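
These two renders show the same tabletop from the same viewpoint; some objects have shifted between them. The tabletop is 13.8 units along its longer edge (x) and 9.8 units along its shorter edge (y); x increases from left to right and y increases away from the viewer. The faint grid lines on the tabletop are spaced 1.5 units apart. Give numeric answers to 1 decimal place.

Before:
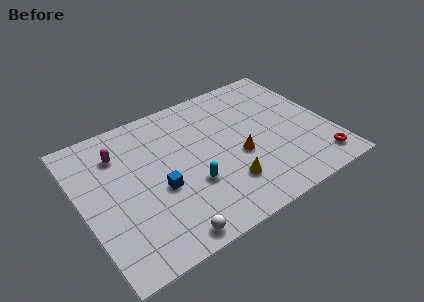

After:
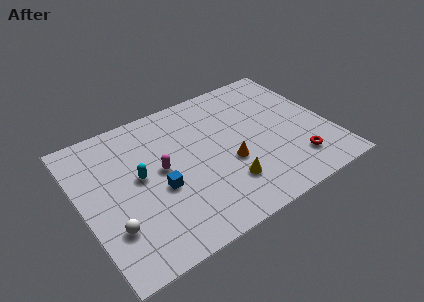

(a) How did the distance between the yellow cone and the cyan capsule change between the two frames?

+3.2

They were about 2.0 units apart before and 5.2 after — 3.2 units further apart.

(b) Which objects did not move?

the blue cube and the yellow cone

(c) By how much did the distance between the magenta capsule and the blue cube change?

-2.6

They were about 3.8 units apart before and 1.2 after — 2.6 units closer together.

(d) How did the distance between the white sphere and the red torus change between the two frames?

+1.5

The distance was about 8.7 in the first image and 10.2 in the second, so they moved 1.5 units further apart.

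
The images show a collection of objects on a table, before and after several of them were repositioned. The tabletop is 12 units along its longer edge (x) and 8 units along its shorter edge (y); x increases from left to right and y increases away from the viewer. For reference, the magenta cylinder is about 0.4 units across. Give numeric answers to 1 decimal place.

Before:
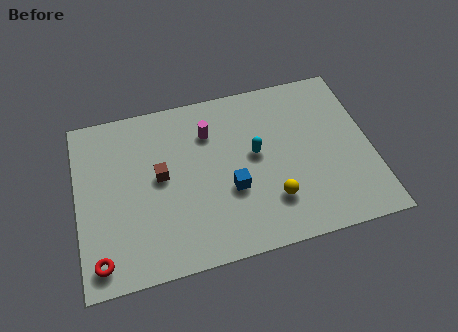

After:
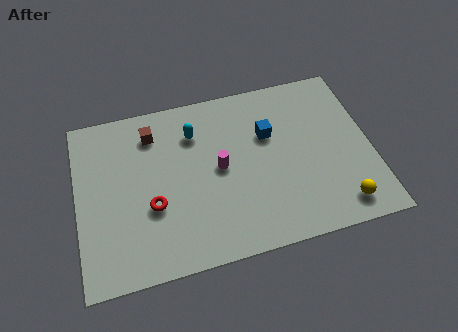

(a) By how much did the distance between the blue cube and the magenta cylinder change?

-0.6

They were about 3.0 units apart before and 2.4 after — 0.6 units closer together.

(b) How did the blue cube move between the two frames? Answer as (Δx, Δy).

(1.7, 2.2)

From the two frames, the blue cube sits at roughly (6.2, 3.0) before and (7.9, 5.2) after.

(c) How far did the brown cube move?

2.1

The brown cube was near (3.4, 4.3) before and (3.2, 6.4) after, so it travelled √(0.2² + 2.1²) ≈ 2.1 units.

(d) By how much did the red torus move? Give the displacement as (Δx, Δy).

(2.2, 1.9)

From the two frames, the red torus sits at roughly (0.8, 1.1) before and (3.0, 3.0) after.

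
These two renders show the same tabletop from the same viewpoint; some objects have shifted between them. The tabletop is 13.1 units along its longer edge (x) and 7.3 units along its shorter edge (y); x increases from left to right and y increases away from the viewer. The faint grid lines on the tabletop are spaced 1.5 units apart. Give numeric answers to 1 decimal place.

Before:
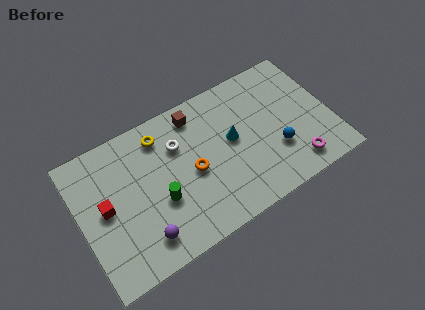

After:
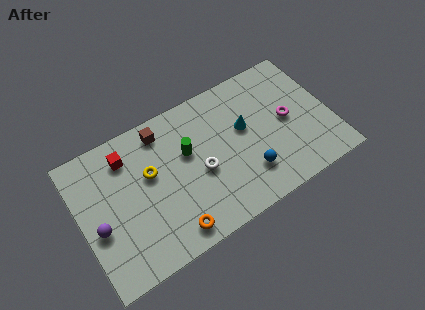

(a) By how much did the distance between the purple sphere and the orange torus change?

+0.5

The distance was about 3.5 in the first image and 4.0 in the second, so they moved 0.5 units further apart.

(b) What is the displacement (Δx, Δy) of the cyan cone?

(0.7, 0.3)

The cyan cone was at about (8.0, 4.0) and moved to about (8.7, 4.3).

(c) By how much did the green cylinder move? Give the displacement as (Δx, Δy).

(1.7, 1.7)

From the two frames, the green cylinder sits at roughly (4.0, 2.8) before and (5.7, 4.5) after.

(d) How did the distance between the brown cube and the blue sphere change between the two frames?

+0.5

The distance was about 5.3 in the first image and 5.8 in the second, so they moved 0.5 units further apart.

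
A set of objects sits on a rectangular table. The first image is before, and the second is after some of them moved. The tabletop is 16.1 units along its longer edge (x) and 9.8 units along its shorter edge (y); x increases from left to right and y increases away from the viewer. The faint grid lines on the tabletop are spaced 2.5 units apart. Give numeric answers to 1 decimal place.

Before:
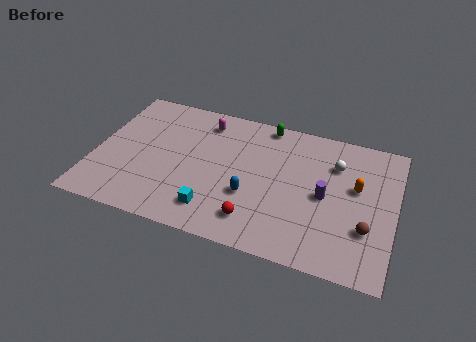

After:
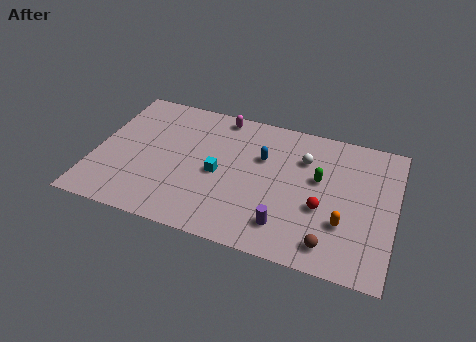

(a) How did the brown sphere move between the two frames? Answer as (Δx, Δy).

(-1.8, -1.6)

From the two frames, the brown sphere sits at roughly (14.7, 3.1) before and (12.9, 1.5) after.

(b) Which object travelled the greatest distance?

the green capsule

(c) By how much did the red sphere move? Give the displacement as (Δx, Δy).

(3.4, 1.9)

The red sphere was at about (8.9, 1.9) and moved to about (12.3, 3.8).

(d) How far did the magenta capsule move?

1.1

The magenta capsule moved from about (5.6, 8.1) to (6.4, 8.8), a distance of √(0.8² + 0.7²) ≈ 1.1.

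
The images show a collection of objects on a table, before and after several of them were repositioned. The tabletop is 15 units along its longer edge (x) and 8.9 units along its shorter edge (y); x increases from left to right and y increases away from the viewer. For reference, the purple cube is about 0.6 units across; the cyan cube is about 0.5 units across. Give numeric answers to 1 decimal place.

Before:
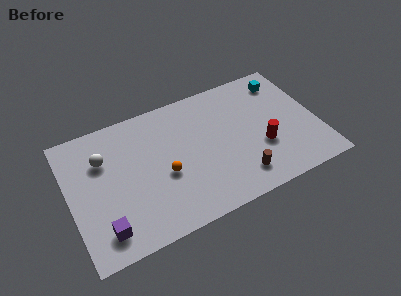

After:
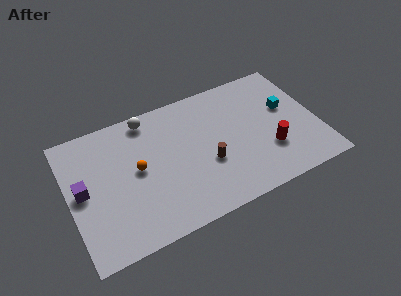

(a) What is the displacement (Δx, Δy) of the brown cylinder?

(-1.7, 1.7)

The brown cylinder was at about (9.9, 1.7) and moved to about (8.2, 3.4).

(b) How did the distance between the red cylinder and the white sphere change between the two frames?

-1.3

Before: roughly 9.8 units apart; after: 8.5. That's 1.3 units closer together.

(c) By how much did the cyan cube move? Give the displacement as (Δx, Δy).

(-0.1, -2.0)

The cyan cube was at about (13.4, 7.3) and moved to about (13.3, 5.3).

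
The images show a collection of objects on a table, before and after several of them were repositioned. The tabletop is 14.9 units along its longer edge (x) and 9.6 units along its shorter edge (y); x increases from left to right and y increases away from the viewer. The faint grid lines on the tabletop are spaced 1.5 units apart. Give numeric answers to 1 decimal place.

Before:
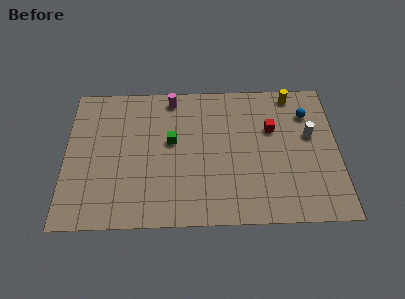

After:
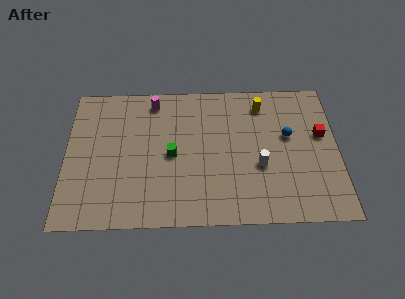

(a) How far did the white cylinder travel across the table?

3.4

The white cylinder moved from about (13.4, 5.7) to (10.6, 3.7), a distance of √(2.8² + 2.0²) ≈ 3.4.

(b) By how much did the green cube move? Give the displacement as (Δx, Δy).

(0.0, -0.9)

The green cube was at about (5.8, 5.5) and moved to about (5.8, 4.6).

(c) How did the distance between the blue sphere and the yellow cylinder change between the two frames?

+1.0

They were about 1.6 units apart before and 2.6 after — 1.0 units further apart.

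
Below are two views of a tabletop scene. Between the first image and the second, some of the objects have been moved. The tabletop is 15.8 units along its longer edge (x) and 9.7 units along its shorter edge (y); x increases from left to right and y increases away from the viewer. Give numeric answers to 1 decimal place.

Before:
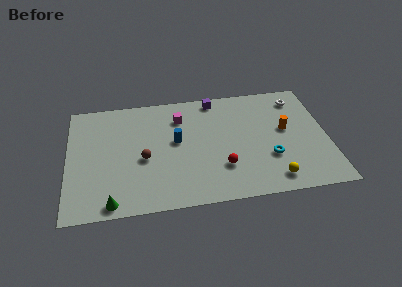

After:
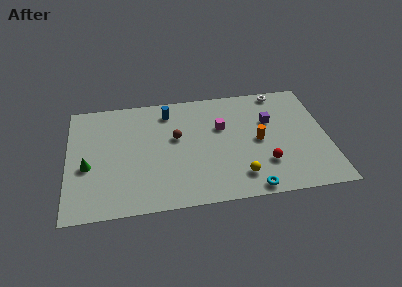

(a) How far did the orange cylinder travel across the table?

1.8

From (13.3, 5.4) to (11.6, 4.7), the orange cylinder covered √(1.7² + 0.7²) ≈ 1.8 units.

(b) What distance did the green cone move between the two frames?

3.4

From (2.6, 0.9) to (1.2, 4.0), the green cone covered √(1.4² + 3.1²) ≈ 3.4 units.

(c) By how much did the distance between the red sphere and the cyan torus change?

-0.8

They were about 2.9 units apart before and 2.1 after — 0.8 units closer together.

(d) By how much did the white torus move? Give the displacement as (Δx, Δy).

(-1.1, 0.8)

The white torus was at about (14.2, 8.0) and moved to about (13.1, 8.8).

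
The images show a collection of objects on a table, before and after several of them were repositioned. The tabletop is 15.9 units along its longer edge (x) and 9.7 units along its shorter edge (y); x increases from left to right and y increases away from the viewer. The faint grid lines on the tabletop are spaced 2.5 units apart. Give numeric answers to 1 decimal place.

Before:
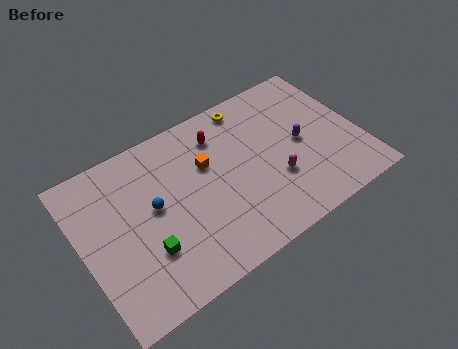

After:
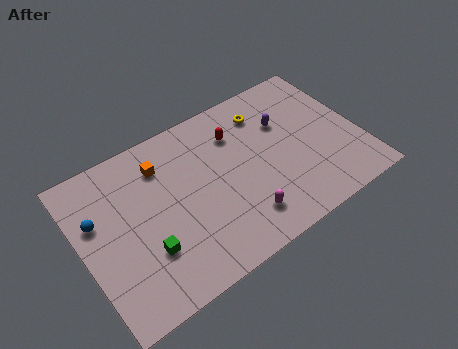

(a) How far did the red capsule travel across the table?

1.0

The red capsule moved from about (8.3, 7.6) to (9.2, 7.2), a distance of √(0.9² + 0.4²) ≈ 1.0.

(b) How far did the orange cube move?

2.7

From (7.3, 6.2) to (4.9, 7.5), the orange cube covered √(2.4² + 1.3²) ≈ 2.7 units.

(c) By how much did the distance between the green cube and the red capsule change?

+0.4

They were about 6.8 units apart before and 7.2 after — 0.4 units further apart.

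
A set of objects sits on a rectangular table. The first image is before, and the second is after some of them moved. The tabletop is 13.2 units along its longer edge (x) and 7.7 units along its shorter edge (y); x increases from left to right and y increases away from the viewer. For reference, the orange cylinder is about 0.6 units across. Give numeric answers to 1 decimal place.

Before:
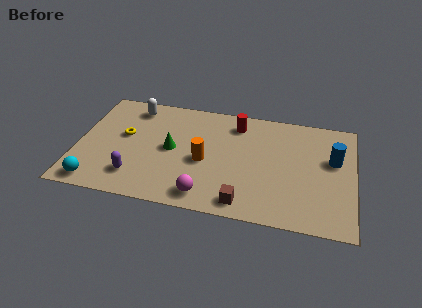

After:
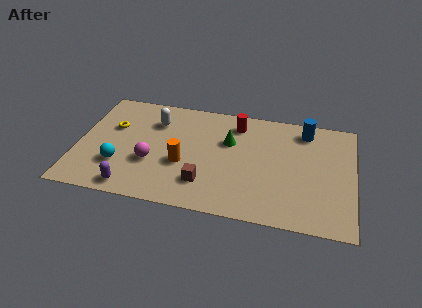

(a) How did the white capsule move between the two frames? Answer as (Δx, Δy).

(1.1, -0.8)

From the two frames, the white capsule sits at roughly (2.5, 6.5) before and (3.6, 5.7) after.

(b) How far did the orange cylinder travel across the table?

1.1

From (6.1, 3.4) to (5.1, 3.0), the orange cylinder covered √(1.0² + 0.4²) ≈ 1.1 units.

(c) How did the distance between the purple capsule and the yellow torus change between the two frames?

+1.4

They were about 2.8 units apart before and 4.2 after — 1.4 units further apart.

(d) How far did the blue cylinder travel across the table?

2.3

From (12.2, 4.7) to (10.8, 6.5), the blue cylinder covered √(1.4² + 1.8²) ≈ 2.3 units.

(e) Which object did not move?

the red cylinder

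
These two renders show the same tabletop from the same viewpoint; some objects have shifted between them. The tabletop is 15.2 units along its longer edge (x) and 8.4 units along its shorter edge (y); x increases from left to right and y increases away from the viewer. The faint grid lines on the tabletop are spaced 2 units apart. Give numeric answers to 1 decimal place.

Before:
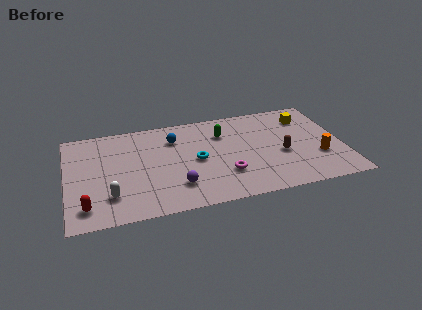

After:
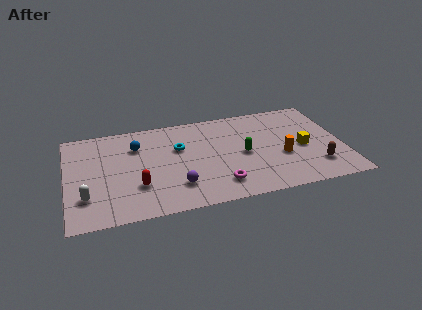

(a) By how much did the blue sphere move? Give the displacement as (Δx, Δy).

(-2.1, -0.2)

From the two frames, the blue sphere sits at roughly (6.0, 6.3) before and (3.9, 6.1) after.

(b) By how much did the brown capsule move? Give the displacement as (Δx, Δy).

(1.8, -1.5)

The brown capsule was at about (11.8, 3.5) and moved to about (13.6, 2.0).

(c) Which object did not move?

the purple sphere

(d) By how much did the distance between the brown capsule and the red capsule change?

-1.2

They were about 11.0 units apart before and 9.8 after — 1.2 units closer together.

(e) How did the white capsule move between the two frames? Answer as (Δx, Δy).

(-1.3, 0.2)

From the two frames, the white capsule sits at roughly (2.3, 2.1) before and (1.0, 2.3) after.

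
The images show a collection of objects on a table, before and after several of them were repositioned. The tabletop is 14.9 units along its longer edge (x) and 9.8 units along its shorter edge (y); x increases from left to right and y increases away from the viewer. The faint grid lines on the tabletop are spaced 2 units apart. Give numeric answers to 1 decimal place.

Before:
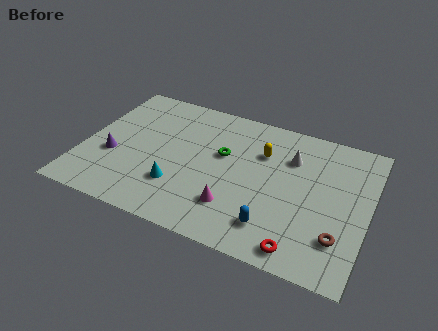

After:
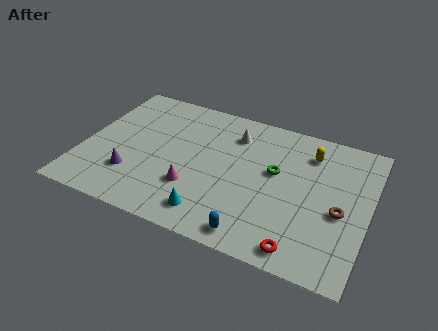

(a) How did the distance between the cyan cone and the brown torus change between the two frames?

-1.5

They were about 8.4 units apart before and 6.9 after — 1.5 units closer together.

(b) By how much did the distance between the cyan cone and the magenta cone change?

-1.2

Before: roughly 3.0 units apart; after: 1.8. That's 1.2 units closer together.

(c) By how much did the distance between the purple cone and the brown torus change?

-1.3

They were about 12.1 units apart before and 10.8 after — 1.3 units closer together.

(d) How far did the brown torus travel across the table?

1.7

From (13.6, 2.5) to (13.5, 4.2), the brown torus covered √(0.1² + 1.7²) ≈ 1.7 units.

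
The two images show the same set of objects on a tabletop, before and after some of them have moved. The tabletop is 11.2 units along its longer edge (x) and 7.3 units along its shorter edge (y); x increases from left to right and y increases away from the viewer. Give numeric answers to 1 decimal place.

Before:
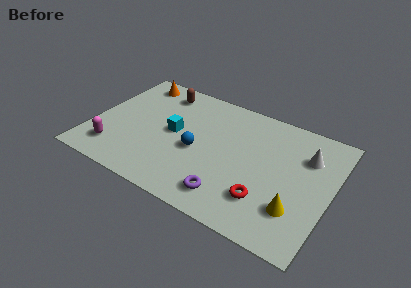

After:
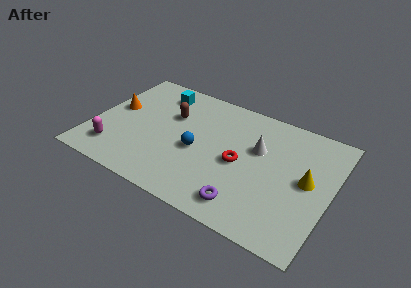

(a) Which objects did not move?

the blue sphere and the magenta capsule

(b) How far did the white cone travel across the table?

2.3

The white cone was near (9.9, 5.2) before and (7.7, 4.6) after, so it travelled √(2.2² + 0.6²) ≈ 2.3 units.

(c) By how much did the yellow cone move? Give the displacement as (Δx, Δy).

(0.3, 1.8)

The yellow cone was at about (9.8, 2.0) and moved to about (10.1, 3.8).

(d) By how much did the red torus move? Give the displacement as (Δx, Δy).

(-1.4, 1.5)

The red torus was at about (8.4, 1.9) and moved to about (7.0, 3.4).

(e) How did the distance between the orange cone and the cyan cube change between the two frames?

-0.8

The distance was about 3.4 in the first image and 2.6 in the second, so they moved 0.8 units closer together.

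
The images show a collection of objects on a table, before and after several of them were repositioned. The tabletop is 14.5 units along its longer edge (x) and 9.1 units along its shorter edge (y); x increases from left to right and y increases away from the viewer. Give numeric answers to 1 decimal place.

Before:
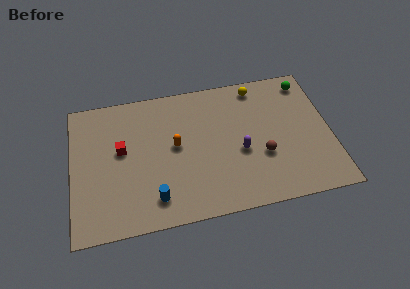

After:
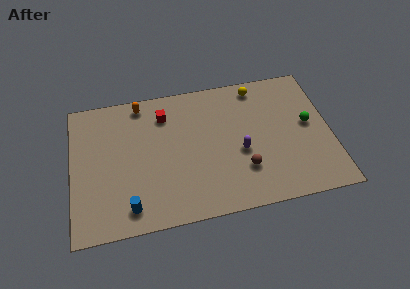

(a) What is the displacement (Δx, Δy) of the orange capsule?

(-1.8, 3.2)

From the two frames, the orange capsule sits at roughly (5.8, 4.9) before and (4.0, 8.1) after.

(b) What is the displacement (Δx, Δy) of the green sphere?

(-0.1, -2.9)

From the two frames, the green sphere sits at roughly (13.4, 7.8) before and (13.3, 4.9) after.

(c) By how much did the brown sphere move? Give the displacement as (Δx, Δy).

(-1.1, -0.7)

From the two frames, the brown sphere sits at roughly (10.6, 3.3) before and (9.5, 2.6) after.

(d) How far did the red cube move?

3.1

The red cube moved from about (2.8, 5.2) to (5.3, 7.1), a distance of √(2.5² + 1.9²) ≈ 3.1.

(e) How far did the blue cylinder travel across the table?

1.4

The blue cylinder was near (4.5, 1.7) before and (3.1, 1.4) after, so it travelled √(1.4² + 0.3²) ≈ 1.4 units.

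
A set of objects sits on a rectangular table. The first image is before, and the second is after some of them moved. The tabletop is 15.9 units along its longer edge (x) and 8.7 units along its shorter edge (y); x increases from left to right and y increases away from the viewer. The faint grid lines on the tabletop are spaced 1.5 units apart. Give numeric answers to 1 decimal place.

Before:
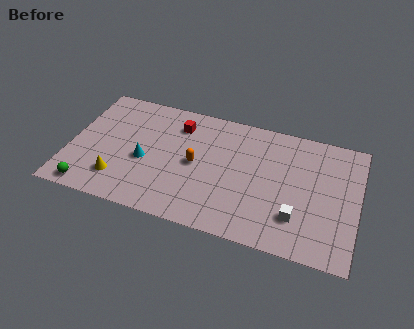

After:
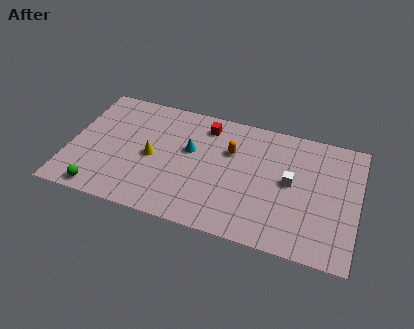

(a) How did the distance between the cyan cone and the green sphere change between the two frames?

+2.3

Before: roughly 4.0 units apart; after: 6.3. That's 2.3 units further apart.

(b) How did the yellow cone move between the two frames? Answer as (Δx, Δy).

(1.7, 2.1)

From the two frames, the yellow cone sits at roughly (2.9, 2.0) before and (4.6, 4.1) after.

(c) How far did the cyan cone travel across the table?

2.8

The cyan cone moved from about (4.2, 3.7) to (6.6, 5.2), a distance of √(2.4² + 1.5²) ≈ 2.8.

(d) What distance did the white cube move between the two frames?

2.4

The white cube was near (12.7, 2.3) before and (12.2, 4.6) after, so it travelled √(0.5² + 2.3²) ≈ 2.4 units.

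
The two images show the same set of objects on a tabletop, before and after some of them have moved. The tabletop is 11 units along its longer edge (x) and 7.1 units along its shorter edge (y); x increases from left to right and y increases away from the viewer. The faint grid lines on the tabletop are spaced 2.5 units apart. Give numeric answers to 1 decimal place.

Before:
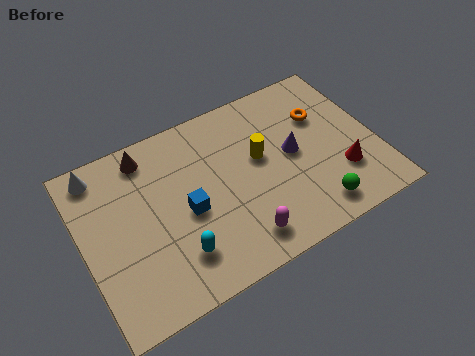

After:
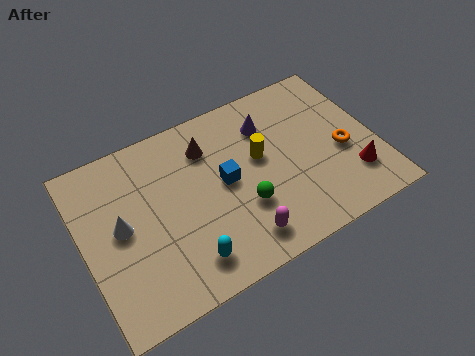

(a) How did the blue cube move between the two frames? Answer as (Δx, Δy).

(1.5, 0.5)

From the two frames, the blue cube sits at roughly (3.8, 3.2) before and (5.3, 3.7) after.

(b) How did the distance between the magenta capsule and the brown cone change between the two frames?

-1.4

The distance was about 5.6 in the first image and 4.2 in the second, so they moved 1.4 units closer together.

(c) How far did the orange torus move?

1.9

The orange torus was near (9.2, 4.8) before and (9.7, 3.0) after, so it travelled √(0.5² + 1.8²) ≈ 1.9 units.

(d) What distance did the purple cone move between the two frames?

1.7

The purple cone moved from about (7.9, 3.7) to (7.2, 5.3), a distance of √(0.7² + 1.6²) ≈ 1.7.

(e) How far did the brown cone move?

2.3

The brown cone moved from about (2.7, 6.1) to (4.9, 5.4), a distance of √(2.2² + 0.7²) ≈ 2.3.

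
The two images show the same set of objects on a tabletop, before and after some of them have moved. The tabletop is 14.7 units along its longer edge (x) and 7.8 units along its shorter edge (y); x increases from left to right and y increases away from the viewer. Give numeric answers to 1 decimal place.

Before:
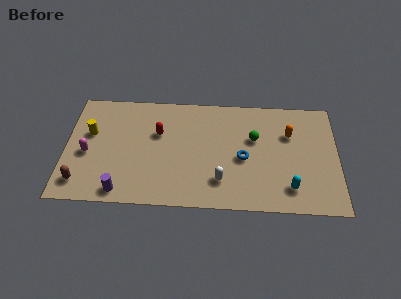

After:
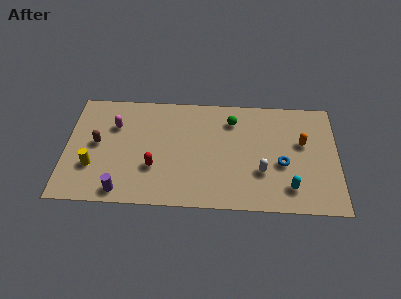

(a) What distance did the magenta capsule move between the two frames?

2.4

The magenta capsule moved from about (1.2, 3.4) to (2.6, 5.4), a distance of √(1.4² + 2.0²) ≈ 2.4.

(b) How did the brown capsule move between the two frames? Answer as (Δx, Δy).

(0.8, 2.7)

The brown capsule was at about (0.9, 1.4) and moved to about (1.7, 4.1).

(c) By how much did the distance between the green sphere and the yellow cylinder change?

-0.6

They were about 8.9 units apart before and 8.3 after — 0.6 units closer together.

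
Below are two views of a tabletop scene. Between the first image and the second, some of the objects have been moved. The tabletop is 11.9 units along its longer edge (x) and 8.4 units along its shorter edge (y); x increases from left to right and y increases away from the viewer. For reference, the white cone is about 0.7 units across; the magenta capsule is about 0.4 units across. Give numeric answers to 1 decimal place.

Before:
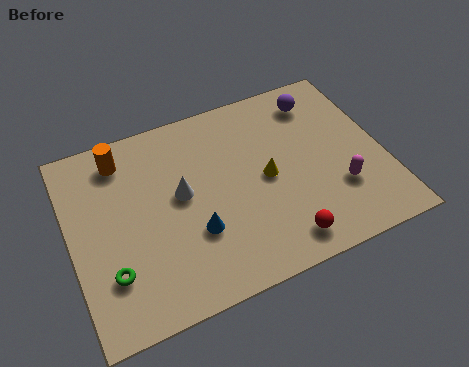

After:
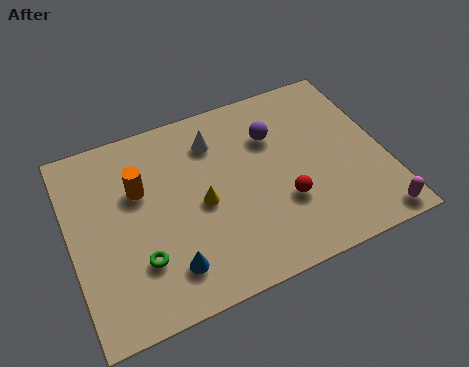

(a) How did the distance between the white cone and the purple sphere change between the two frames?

-3.8

Before: roughly 6.1 units apart; after: 2.3. That's 3.8 units closer together.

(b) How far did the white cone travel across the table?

2.4

From (4.2, 4.6) to (5.7, 6.5), the white cone covered √(1.5² + 1.9²) ≈ 2.4 units.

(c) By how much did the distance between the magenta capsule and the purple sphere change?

+1.7

The distance was about 4.3 in the first image and 6.0 in the second, so they moved 1.7 units further apart.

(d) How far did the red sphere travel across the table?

1.6

From (7.6, 1.2) to (7.9, 2.8), the red sphere covered √(0.3² + 1.6²) ≈ 1.6 units.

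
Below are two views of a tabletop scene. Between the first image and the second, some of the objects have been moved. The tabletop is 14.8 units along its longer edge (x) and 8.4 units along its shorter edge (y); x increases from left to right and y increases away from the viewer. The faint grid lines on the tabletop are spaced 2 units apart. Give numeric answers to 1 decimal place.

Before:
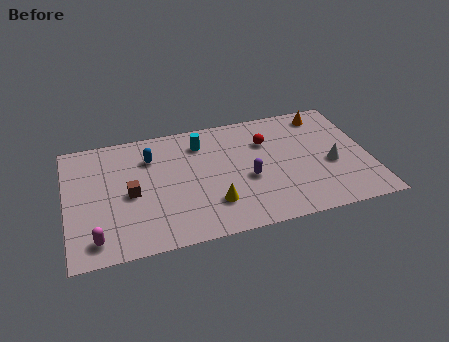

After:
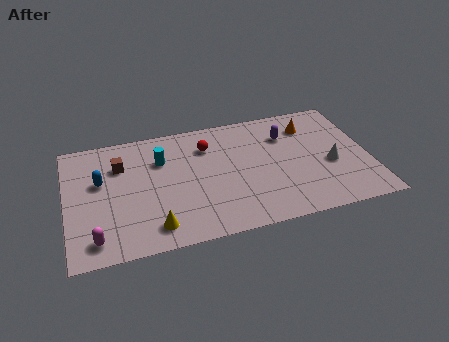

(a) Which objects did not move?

the white cone and the magenta capsule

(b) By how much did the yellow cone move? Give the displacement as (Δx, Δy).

(-2.9, -0.8)

The yellow cone started near (7.0, 2.2) and ended near (4.1, 1.4).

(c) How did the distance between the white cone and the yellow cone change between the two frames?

+3.0

They were about 6.0 units apart before and 9.0 after — 3.0 units further apart.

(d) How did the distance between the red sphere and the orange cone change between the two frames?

+1.8

Before: roughly 3.3 units apart; after: 5.1. That's 1.8 units further apart.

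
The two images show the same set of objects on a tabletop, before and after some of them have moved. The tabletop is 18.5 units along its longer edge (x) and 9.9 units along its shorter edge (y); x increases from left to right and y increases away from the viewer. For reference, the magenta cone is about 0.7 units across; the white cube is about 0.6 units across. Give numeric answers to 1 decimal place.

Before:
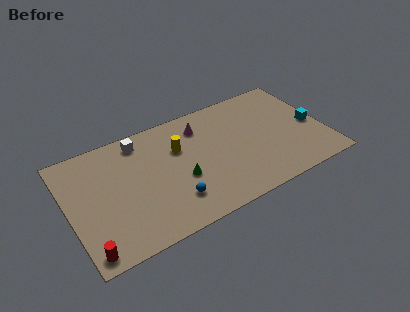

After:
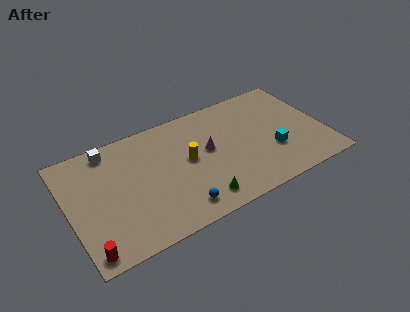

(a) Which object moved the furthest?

the cyan cube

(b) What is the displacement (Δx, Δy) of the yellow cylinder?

(0.5, -1.3)

The yellow cylinder was at about (8.1, 6.6) and moved to about (8.6, 5.3).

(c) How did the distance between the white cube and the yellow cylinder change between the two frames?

+3.1

The distance was about 3.2 in the first image and 6.3 in the second, so they moved 3.1 units further apart.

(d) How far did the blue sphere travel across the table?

0.9

From (7.1, 2.4) to (7.4, 1.6), the blue sphere covered √(0.3² + 0.8²) ≈ 0.9 units.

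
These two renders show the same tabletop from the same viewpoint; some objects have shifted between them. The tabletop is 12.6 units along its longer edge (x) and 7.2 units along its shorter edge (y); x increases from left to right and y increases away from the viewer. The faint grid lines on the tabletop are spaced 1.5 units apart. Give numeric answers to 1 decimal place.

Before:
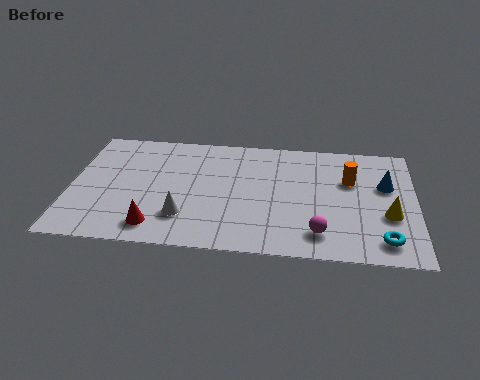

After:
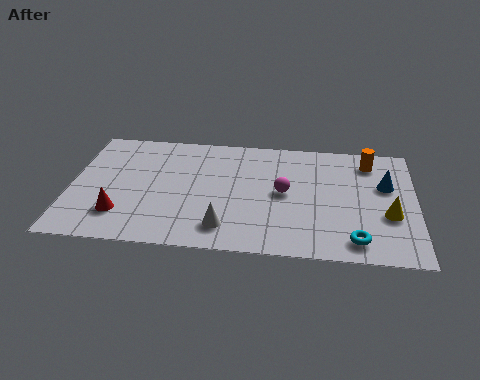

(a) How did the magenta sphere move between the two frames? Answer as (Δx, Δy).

(-1.3, 2.3)

The magenta sphere started near (9.1, 1.4) and ended near (7.8, 3.7).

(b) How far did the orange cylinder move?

1.4

The orange cylinder moved from about (10.2, 4.7) to (10.9, 5.9), a distance of √(0.7² + 1.2²) ≈ 1.4.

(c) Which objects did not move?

the yellow cone and the blue cone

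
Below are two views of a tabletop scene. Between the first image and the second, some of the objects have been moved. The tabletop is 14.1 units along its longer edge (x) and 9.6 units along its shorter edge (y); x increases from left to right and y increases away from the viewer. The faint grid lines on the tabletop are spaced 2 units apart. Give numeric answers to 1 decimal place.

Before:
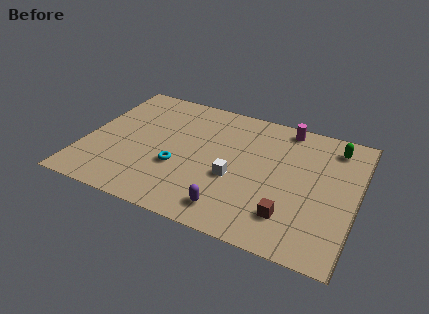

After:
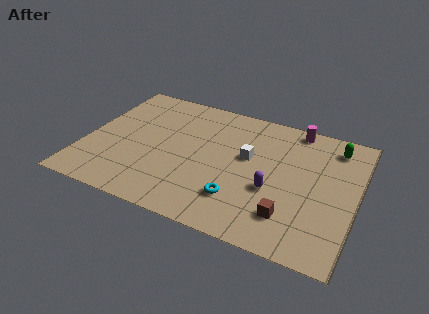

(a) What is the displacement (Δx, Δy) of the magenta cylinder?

(0.5, 0.1)

The magenta cylinder started near (10.1, 8.6) and ended near (10.6, 8.7).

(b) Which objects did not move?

the green capsule and the brown cube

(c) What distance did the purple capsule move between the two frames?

2.9

The purple capsule was near (8.0, 1.5) before and (9.9, 3.7) after, so it travelled √(1.9² + 2.2²) ≈ 2.9 units.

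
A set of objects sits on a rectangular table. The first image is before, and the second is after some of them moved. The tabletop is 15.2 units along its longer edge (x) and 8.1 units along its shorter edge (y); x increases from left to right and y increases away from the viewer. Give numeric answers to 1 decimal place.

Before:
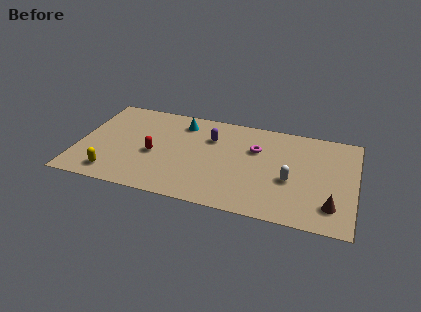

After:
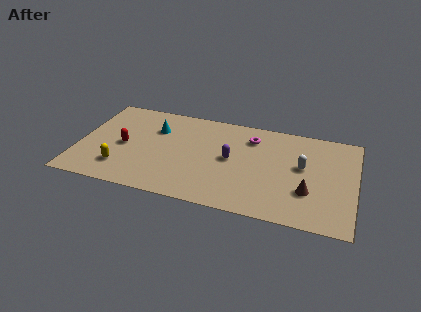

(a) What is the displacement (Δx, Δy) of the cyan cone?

(-1.4, -0.9)

The cyan cone was at about (5.5, 6.6) and moved to about (4.1, 5.7).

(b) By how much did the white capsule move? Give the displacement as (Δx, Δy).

(0.6, 1.3)

The white capsule was at about (11.7, 3.3) and moved to about (12.3, 4.6).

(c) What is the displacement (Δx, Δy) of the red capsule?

(-1.7, 0.3)

The red capsule started near (4.2, 3.5) and ended near (2.5, 3.8).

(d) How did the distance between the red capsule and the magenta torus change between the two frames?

+1.5

Before: roughly 5.8 units apart; after: 7.3. That's 1.5 units further apart.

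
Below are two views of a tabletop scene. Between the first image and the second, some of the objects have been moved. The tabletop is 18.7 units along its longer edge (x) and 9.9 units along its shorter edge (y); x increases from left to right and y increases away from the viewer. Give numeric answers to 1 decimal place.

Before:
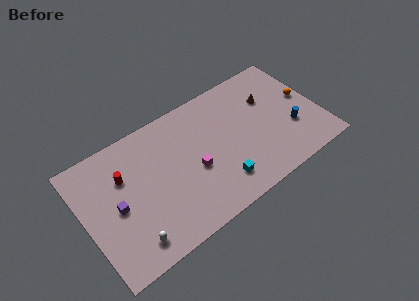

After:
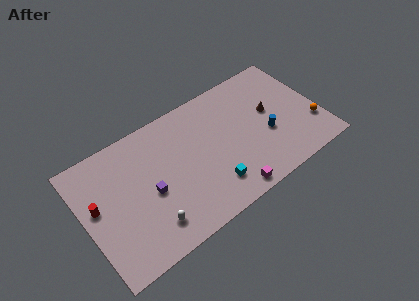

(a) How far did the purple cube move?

2.6

From (2.4, 4.7) to (5.0, 4.4), the purple cube covered √(2.6² + 0.3²) ≈ 2.6 units.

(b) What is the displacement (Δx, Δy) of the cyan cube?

(-0.6, 0.1)

From the two frames, the cyan cube sits at roughly (10.2, 2.1) before and (9.6, 2.2) after.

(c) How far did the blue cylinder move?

2.0

The blue cylinder moved from about (16.3, 3.4) to (14.4, 3.9), a distance of √(1.9² + 0.5²) ≈ 2.0.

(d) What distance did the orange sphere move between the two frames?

2.5

The orange sphere moved from about (17.8, 5.4) to (17.9, 2.9), a distance of √(0.1² + 2.5²) ≈ 2.5.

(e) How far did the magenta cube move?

3.9

The magenta cube moved from about (8.5, 4.2) to (10.7, 1.0), a distance of √(2.2² + 3.2²) ≈ 3.9.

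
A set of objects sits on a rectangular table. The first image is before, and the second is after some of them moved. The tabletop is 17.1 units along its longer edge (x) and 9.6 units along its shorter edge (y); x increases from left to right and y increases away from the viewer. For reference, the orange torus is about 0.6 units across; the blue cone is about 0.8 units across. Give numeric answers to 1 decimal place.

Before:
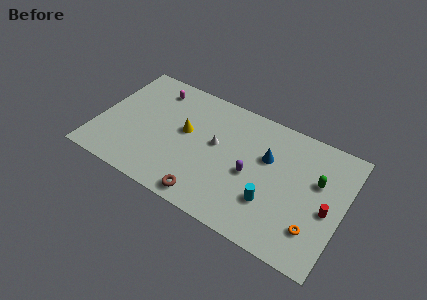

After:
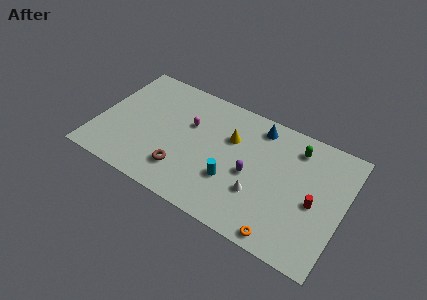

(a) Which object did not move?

the purple capsule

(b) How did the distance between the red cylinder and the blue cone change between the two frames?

+1.1

They were about 4.8 units apart before and 5.9 after — 1.1 units further apart.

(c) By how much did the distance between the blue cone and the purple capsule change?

+1.9

The distance was about 2.0 in the first image and 3.9 in the second, so they moved 1.9 units further apart.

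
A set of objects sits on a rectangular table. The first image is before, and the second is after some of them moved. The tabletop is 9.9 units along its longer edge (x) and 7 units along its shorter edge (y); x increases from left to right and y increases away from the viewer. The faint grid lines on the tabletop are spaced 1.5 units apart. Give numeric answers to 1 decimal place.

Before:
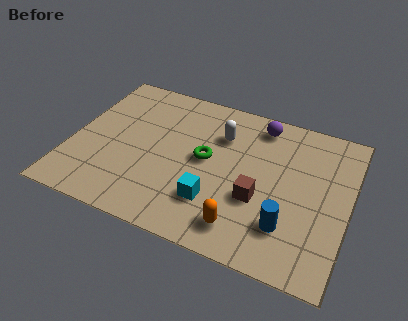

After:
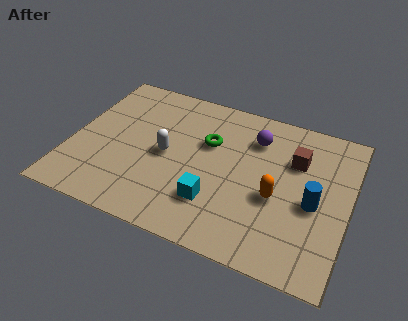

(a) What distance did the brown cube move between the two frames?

2.5

From (6.8, 2.6) to (7.9, 4.8), the brown cube covered √(1.1² + 2.2²) ≈ 2.5 units.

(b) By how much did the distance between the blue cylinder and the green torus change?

+0.5

Before: roughly 3.6 units apart; after: 4.1. That's 0.5 units further apart.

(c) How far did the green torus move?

0.8

From (4.8, 3.7) to (4.8, 4.5), the green torus covered √(0.0² + 0.8²) ≈ 0.8 units.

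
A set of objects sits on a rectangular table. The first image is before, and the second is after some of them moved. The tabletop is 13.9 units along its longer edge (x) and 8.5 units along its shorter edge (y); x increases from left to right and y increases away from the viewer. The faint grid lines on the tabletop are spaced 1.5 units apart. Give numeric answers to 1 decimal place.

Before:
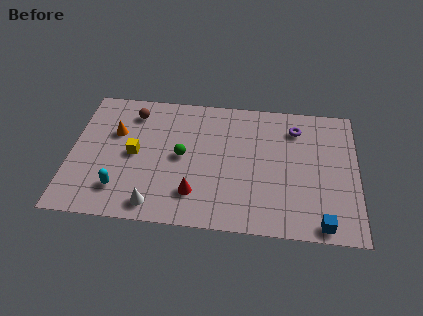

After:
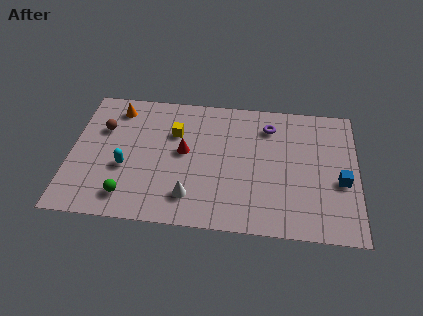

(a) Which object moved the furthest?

the green sphere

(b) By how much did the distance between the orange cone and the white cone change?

+1.6

They were about 4.9 units apart before and 6.5 after — 1.6 units further apart.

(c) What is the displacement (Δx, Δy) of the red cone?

(-0.6, 2.6)

The red cone was at about (6.1, 2.0) and moved to about (5.5, 4.6).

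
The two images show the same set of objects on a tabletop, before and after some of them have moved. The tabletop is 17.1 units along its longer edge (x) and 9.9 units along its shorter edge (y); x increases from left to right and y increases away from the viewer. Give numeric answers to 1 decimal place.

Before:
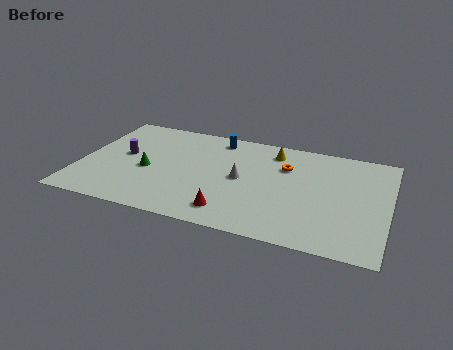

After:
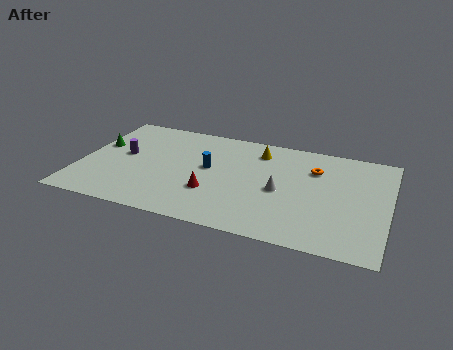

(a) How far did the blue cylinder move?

3.1

The blue cylinder moved from about (7.3, 8.6) to (7.1, 5.5), a distance of √(0.2² + 3.1²) ≈ 3.1.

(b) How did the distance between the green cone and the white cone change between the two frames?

+5.3

Before: roughly 5.2 units apart; after: 10.5. That's 5.3 units further apart.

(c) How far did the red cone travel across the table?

1.9

The red cone moved from about (8.7, 1.7) to (7.5, 3.2), a distance of √(1.2² + 1.5²) ≈ 1.9.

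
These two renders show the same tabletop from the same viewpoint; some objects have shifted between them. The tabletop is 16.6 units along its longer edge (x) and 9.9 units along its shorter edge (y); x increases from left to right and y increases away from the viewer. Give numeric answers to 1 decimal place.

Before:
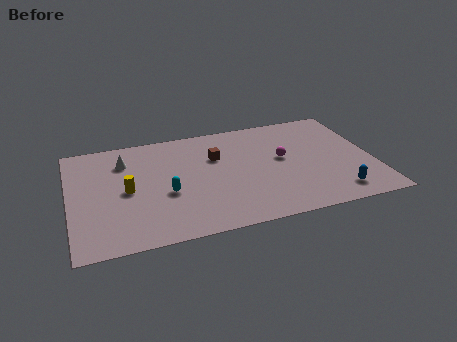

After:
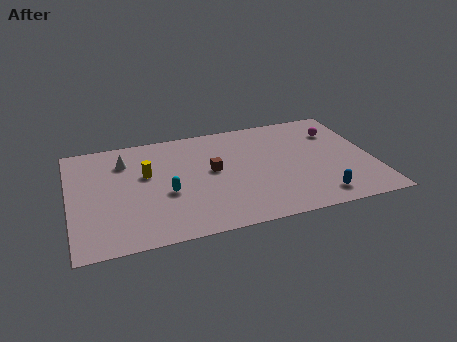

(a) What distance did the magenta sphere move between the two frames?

3.7

The magenta sphere moved from about (11.7, 5.5) to (14.9, 7.3), a distance of √(3.2² + 1.8²) ≈ 3.7.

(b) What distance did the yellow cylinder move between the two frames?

1.6

The yellow cylinder was near (3.1, 4.8) before and (4.2, 6.0) after, so it travelled √(1.1² + 1.2²) ≈ 1.6 units.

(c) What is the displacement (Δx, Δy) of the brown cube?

(-0.3, -1.2)

The brown cube was at about (8.1, 6.6) and moved to about (7.8, 5.4).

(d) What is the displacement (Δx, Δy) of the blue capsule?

(-1.0, -0.1)

The blue capsule was at about (14.3, 1.6) and moved to about (13.3, 1.5).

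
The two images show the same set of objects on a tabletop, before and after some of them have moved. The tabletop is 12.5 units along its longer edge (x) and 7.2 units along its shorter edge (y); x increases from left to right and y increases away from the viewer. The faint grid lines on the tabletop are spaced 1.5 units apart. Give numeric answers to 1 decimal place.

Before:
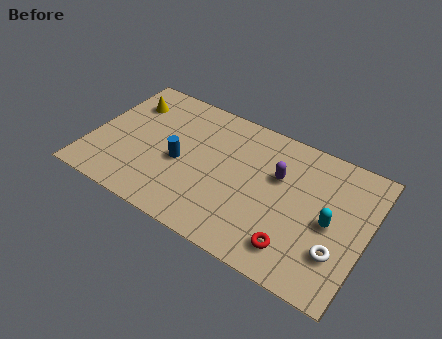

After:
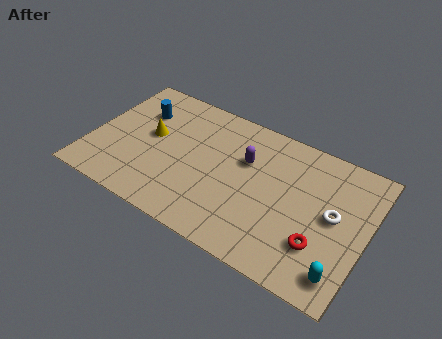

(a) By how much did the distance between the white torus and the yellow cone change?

-2.2

Before: roughly 10.6 units apart; after: 8.4. That's 2.2 units closer together.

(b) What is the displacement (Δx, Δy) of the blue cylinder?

(-2.2, 1.9)

From the two frames, the blue cylinder sits at roughly (4.1, 3.2) before and (1.9, 5.1) after.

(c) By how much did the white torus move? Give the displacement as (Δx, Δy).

(-0.4, 1.7)

The white torus started near (11.4, 2.1) and ended near (11.0, 3.8).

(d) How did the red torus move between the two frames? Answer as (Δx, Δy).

(1.0, 0.7)

The red torus started near (9.6, 1.4) and ended near (10.6, 2.1).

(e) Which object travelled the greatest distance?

the blue cylinder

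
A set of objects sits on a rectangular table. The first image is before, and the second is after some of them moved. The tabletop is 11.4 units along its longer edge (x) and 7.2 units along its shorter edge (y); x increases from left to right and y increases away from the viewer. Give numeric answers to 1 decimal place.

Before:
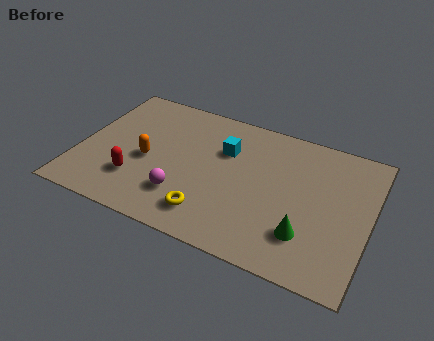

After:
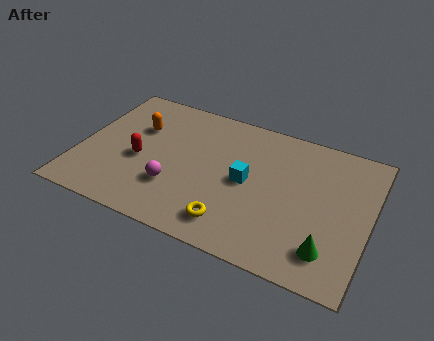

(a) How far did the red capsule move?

1.1

From (2.4, 2.0) to (2.4, 3.1), the red capsule covered √(0.0² + 1.1²) ≈ 1.1 units.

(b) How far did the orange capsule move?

1.7

From (2.7, 3.2) to (2.1, 4.8), the orange capsule covered √(0.6² + 1.6²) ≈ 1.7 units.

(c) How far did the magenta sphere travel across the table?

0.5

From (4.3, 1.9) to (3.9, 2.2), the magenta sphere covered √(0.4² + 0.3²) ≈ 0.5 units.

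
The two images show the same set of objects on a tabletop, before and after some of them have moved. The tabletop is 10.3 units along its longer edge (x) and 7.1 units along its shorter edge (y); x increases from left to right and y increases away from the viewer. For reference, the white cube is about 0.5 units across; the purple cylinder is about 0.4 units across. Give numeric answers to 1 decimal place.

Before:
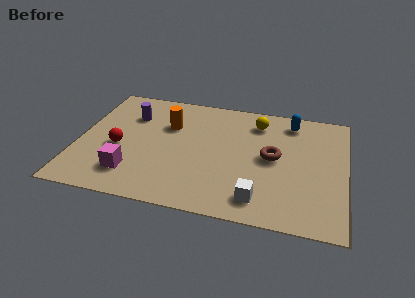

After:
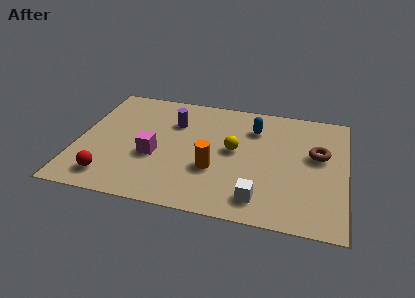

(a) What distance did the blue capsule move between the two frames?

1.6

The blue capsule was near (8.1, 6.0) before and (6.7, 5.3) after, so it travelled √(1.4² + 0.7²) ≈ 1.6 units.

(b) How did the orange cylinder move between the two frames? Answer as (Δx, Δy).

(1.9, -2.3)

From the two frames, the orange cylinder sits at roughly (3.4, 4.8) before and (5.3, 2.5) after.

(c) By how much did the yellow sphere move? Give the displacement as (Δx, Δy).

(-0.8, -1.9)

The yellow sphere started near (6.8, 5.7) and ended near (6.0, 3.8).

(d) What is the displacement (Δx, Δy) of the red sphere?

(-0.2, -1.8)

From the two frames, the red sphere sits at roughly (1.6, 3.0) before and (1.4, 1.2) after.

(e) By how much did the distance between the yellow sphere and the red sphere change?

-0.6

The distance was about 5.9 in the first image and 5.3 in the second, so they moved 0.6 units closer together.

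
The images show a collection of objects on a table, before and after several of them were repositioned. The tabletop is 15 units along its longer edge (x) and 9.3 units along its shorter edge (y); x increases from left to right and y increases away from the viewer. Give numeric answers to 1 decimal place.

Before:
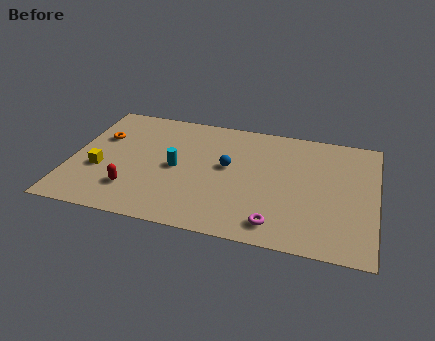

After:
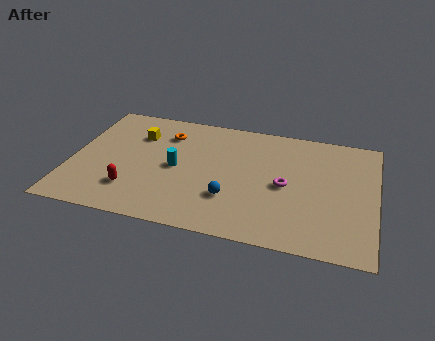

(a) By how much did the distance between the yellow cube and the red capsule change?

+2.3

They were about 2.1 units apart before and 4.4 after — 2.3 units further apart.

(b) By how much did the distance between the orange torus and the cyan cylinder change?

-1.5

The distance was about 4.2 in the first image and 2.7 in the second, so they moved 1.5 units closer together.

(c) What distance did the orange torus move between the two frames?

3.4

The orange torus was near (1.3, 6.1) before and (4.5, 7.1) after, so it travelled √(3.2² + 1.0²) ≈ 3.4 units.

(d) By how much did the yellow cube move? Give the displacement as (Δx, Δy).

(1.6, 3.2)

The yellow cube started near (1.5, 3.5) and ended near (3.1, 6.7).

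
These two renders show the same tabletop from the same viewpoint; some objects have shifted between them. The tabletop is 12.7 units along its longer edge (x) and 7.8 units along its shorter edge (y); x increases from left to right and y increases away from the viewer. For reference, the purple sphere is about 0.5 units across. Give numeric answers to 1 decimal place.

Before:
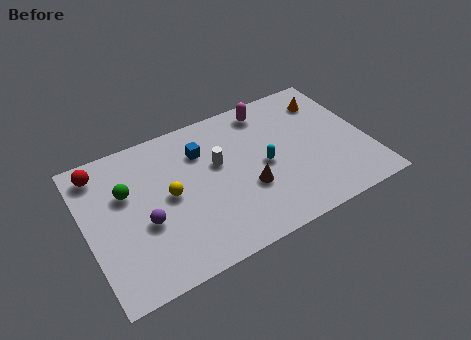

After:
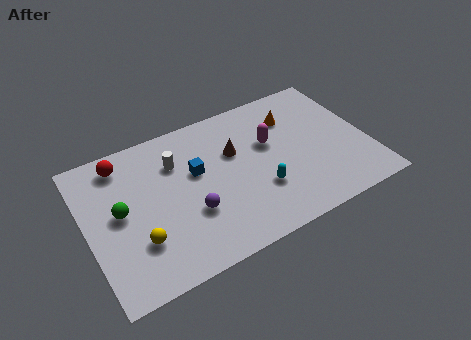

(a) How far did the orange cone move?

1.7

The orange cone moved from about (11.3, 6.1) to (9.6, 5.8), a distance of √(1.7² + 0.3²) ≈ 1.7.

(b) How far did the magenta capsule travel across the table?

1.9

The magenta capsule moved from about (8.6, 6.7) to (8.4, 4.8), a distance of √(0.2² + 1.9²) ≈ 1.9.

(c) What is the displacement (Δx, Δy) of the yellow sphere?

(-1.6, -1.7)

The yellow sphere was at about (3.7, 4.0) and moved to about (2.1, 2.3).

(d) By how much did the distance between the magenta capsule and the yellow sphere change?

+1.2

Before: roughly 5.6 units apart; after: 6.8. That's 1.2 units further apart.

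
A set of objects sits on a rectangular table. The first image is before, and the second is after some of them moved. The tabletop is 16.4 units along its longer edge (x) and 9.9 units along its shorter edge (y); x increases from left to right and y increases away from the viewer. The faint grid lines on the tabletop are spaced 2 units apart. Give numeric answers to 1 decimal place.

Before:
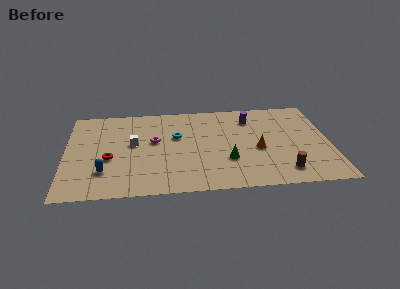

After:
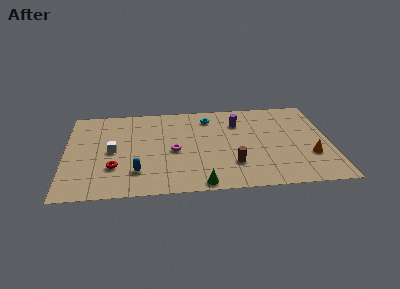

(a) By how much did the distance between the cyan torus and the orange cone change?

+2.5

Before: roughly 5.3 units apart; after: 7.8. That's 2.5 units further apart.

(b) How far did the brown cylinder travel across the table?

3.3

From (13.4, 1.7) to (10.3, 2.7), the brown cylinder covered √(3.1² + 1.0²) ≈ 3.3 units.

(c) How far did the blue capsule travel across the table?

2.0

From (2.4, 2.6) to (4.4, 2.4), the blue capsule covered √(2.0² + 0.2²) ≈ 2.0 units.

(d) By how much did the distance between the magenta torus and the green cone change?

-1.1

They were about 5.1 units apart before and 4.0 after — 1.1 units closer together.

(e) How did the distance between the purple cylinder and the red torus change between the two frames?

-0.7

The distance was about 9.6 in the first image and 8.9 in the second, so they moved 0.7 units closer together.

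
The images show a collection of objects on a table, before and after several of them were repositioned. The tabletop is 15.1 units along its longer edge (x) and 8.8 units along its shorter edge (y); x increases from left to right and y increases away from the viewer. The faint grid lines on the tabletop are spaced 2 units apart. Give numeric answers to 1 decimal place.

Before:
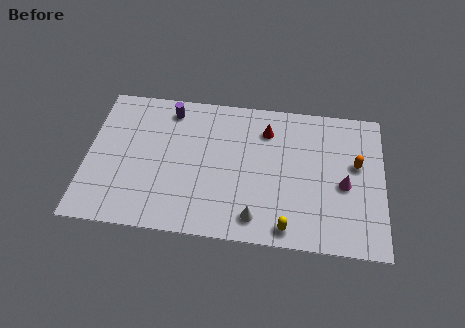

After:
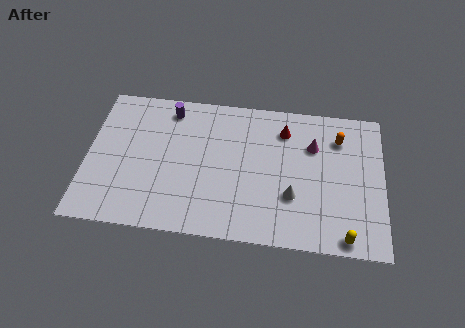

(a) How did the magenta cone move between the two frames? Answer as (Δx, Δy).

(-1.6, 2.2)

From the two frames, the magenta cone sits at roughly (13.1, 3.9) before and (11.5, 6.1) after.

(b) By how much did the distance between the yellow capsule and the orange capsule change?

+0.5

Before: roughly 5.4 units apart; after: 5.9. That's 0.5 units further apart.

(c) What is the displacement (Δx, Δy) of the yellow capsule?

(2.9, -0.2)

The yellow capsule was at about (10.3, 1.0) and moved to about (13.2, 0.8).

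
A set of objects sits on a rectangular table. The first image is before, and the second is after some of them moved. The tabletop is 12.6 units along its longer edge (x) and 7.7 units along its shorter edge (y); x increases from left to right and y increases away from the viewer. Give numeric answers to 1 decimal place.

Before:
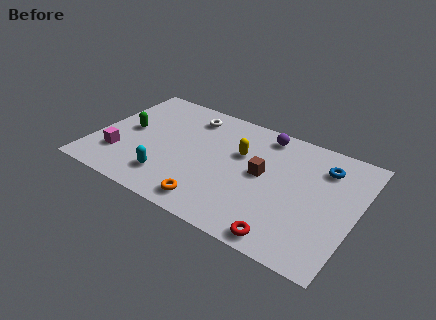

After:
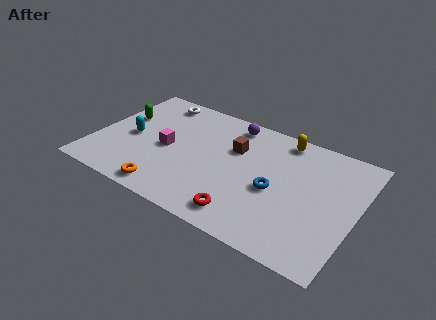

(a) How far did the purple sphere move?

1.6

The purple sphere was near (7.8, 6.7) before and (6.2, 6.7) after, so it travelled √(1.6² + 0.0²) ≈ 1.6 units.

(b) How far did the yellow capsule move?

2.6

The yellow capsule moved from about (6.9, 4.9) to (8.7, 6.8), a distance of √(1.8² + 1.9²) ≈ 2.6.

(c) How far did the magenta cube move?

2.6

The magenta cube was near (1.4, 2.1) before and (3.5, 3.6) after, so it travelled √(2.1² + 1.5²) ≈ 2.6 units.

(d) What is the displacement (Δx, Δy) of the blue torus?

(-2.0, -2.5)

From the two frames, the blue torus sits at roughly (10.8, 5.9) before and (8.8, 3.4) after.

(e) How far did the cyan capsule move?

2.9

From (3.9, 1.7) to (1.7, 3.6), the cyan capsule covered √(2.2² + 1.9²) ≈ 2.9 units.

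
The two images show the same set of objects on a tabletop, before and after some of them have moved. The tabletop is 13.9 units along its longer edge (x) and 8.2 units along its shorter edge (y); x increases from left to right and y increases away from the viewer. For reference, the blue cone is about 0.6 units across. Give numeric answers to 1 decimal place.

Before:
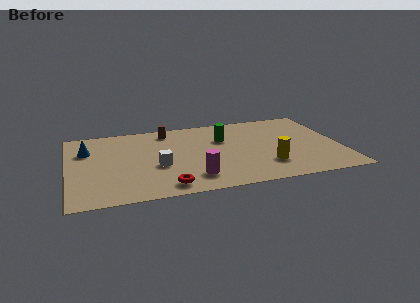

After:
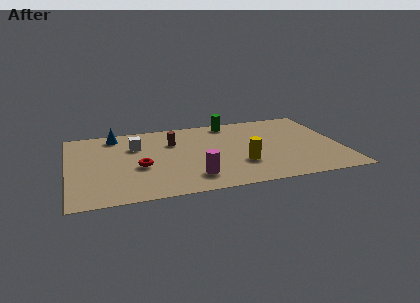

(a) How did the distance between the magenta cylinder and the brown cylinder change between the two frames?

-1.3

They were about 5.4 units apart before and 4.1 after — 1.3 units closer together.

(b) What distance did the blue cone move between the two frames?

2.1

The blue cone was near (1.0, 5.7) before and (2.5, 7.1) after, so it travelled √(1.5² + 1.4²) ≈ 2.1 units.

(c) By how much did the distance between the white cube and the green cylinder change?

+1.1

The distance was about 4.1 in the first image and 5.2 in the second, so they moved 1.1 units further apart.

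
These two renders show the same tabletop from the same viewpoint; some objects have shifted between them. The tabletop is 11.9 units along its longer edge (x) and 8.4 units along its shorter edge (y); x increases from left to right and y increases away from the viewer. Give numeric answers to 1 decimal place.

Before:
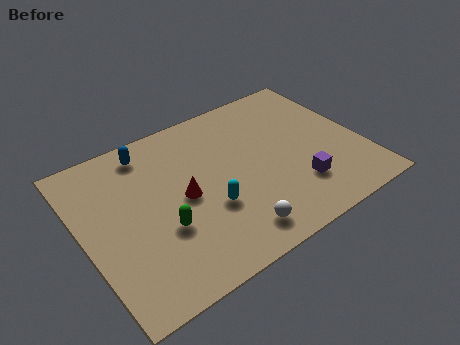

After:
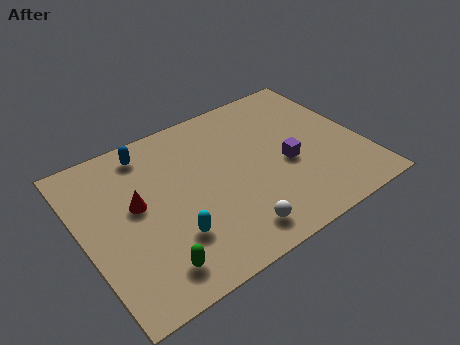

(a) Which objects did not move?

the white sphere and the blue capsule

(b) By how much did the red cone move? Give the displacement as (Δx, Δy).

(-1.9, 0.6)

The red cone was at about (4.2, 4.1) and moved to about (2.3, 4.7).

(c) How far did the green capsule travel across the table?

1.7

From (3.1, 3.0) to (2.4, 1.4), the green capsule covered √(0.7² + 1.6²) ≈ 1.7 units.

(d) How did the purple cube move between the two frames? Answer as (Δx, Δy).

(-0.2, 1.4)

The purple cube was at about (8.8, 2.2) and moved to about (8.6, 3.6).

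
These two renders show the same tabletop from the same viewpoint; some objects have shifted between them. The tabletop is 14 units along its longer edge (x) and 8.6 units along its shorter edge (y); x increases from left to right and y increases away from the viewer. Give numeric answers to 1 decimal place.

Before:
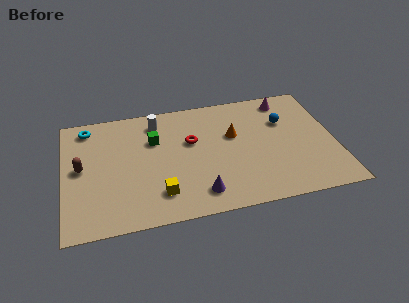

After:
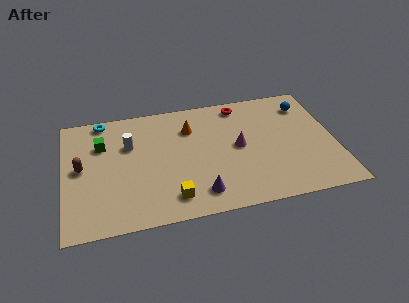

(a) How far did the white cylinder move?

2.1

The white cylinder was near (4.9, 7.1) before and (3.4, 5.7) after, so it travelled √(1.5² + 1.4²) ≈ 2.1 units.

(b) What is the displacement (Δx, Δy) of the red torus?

(2.7, 2.2)

The red torus started near (6.6, 5.3) and ended near (9.3, 7.5).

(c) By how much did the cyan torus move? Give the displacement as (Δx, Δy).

(0.8, 0.4)

The cyan torus was at about (1.3, 7.4) and moved to about (2.1, 7.8).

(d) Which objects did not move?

the brown capsule and the purple cone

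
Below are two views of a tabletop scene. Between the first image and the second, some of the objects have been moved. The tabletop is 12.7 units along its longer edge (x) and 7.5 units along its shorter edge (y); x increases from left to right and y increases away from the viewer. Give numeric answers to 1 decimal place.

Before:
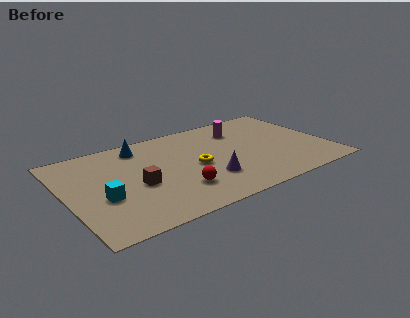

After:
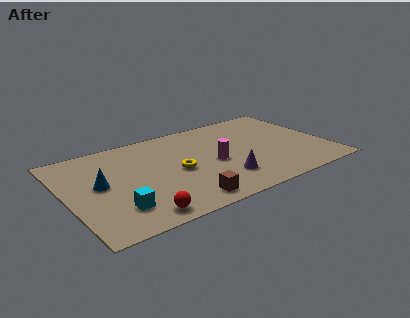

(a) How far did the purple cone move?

0.8

The purple cone was near (6.6, 2.2) before and (7.3, 1.9) after, so it travelled √(0.7² + 0.3²) ≈ 0.8 units.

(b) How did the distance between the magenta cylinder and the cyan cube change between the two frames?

-2.5

They were about 7.7 units apart before and 5.2 after — 2.5 units closer together.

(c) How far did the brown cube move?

2.9

From (3.3, 3.2) to (5.2, 1.0), the brown cube covered √(1.9² + 2.2²) ≈ 2.9 units.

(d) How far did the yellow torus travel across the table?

0.9

From (6.2, 3.5) to (5.3, 3.5), the yellow torus covered √(0.9² + 0.0²) ≈ 0.9 units.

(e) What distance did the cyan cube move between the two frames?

1.2

From (1.6, 2.9) to (2.1, 1.8), the cyan cube covered √(0.5² + 1.1²) ≈ 1.2 units.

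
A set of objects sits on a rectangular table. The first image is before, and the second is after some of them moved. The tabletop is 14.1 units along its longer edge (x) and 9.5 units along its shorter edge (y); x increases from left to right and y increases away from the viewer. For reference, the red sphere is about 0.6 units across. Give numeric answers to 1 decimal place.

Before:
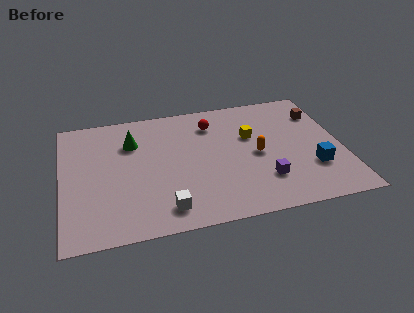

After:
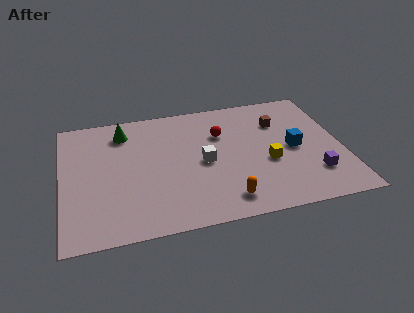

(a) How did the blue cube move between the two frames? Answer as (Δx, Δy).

(-0.8, 1.7)

From the two frames, the blue cube sits at roughly (12.5, 2.9) before and (11.7, 4.6) after.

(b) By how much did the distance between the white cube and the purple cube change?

+0.7

The distance was about 5.1 in the first image and 5.8 in the second, so they moved 0.7 units further apart.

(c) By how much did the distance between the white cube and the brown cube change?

-5.3

Before: roughly 9.9 units apart; after: 4.6. That's 5.3 units closer together.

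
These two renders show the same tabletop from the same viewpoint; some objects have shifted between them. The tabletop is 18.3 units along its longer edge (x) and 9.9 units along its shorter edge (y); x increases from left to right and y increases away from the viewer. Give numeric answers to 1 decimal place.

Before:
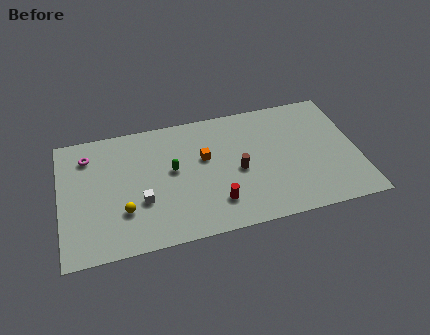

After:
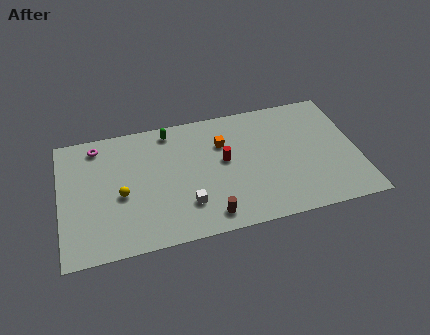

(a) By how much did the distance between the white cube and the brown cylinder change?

-4.3

They were about 6.1 units apart before and 1.8 after — 4.3 units closer together.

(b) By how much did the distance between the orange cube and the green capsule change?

+1.6

They were about 2.1 units apart before and 3.7 after — 1.6 units further apart.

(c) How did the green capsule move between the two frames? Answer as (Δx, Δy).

(0.0, 3.2)

The green capsule started near (6.9, 5.5) and ended near (6.9, 8.7).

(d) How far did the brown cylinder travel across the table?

3.7

The brown cylinder moved from about (10.9, 4.5) to (8.9, 1.4), a distance of √(2.0² + 3.1²) ≈ 3.7.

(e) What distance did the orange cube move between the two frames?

1.5

The orange cube was near (8.9, 6.0) before and (10.1, 6.9) after, so it travelled √(1.2² + 0.9²) ≈ 1.5 units.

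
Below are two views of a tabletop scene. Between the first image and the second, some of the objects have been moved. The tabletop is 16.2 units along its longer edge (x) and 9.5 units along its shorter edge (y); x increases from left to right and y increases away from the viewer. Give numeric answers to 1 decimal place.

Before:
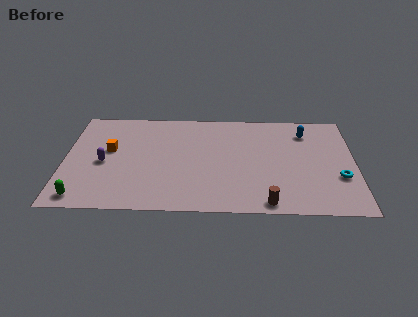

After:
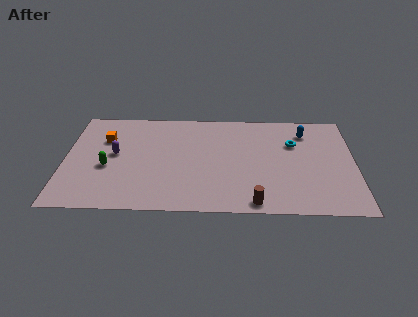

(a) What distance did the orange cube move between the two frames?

1.0

The orange cube was near (2.5, 5.5) before and (2.2, 6.5) after, so it travelled √(0.3² + 1.0²) ≈ 1.0 units.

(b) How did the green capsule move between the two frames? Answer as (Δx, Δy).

(1.3, 2.8)

The green capsule started near (1.1, 1.1) and ended near (2.4, 3.9).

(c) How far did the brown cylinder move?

0.7

The brown cylinder moved from about (11.3, 0.9) to (10.6, 0.9), a distance of √(0.7² + 0.0²) ≈ 0.7.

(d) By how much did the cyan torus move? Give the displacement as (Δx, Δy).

(-2.5, 3.1)

The cyan torus was at about (15.3, 3.3) and moved to about (12.8, 6.4).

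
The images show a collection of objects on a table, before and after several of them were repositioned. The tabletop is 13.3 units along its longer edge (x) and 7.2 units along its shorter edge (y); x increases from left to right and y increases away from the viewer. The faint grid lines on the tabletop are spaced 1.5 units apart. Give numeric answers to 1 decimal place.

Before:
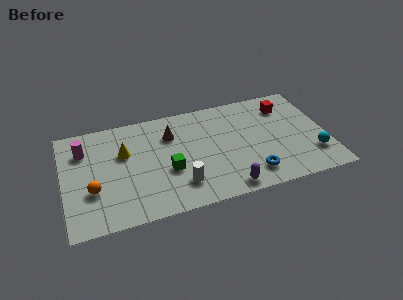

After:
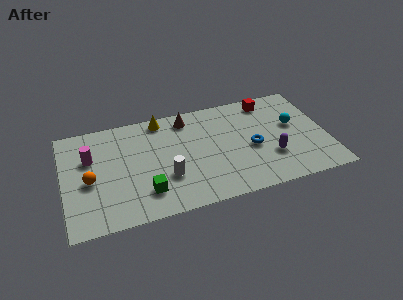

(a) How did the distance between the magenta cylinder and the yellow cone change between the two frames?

+2.0

They were about 2.1 units apart before and 4.1 after — 2.0 units further apart.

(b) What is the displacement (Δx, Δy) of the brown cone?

(0.9, 0.9)

The brown cone started near (5.5, 5.2) and ended near (6.4, 6.1).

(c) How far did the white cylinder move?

0.9

The white cylinder was near (5.7, 1.7) before and (5.1, 2.4) after, so it travelled √(0.6² + 0.7²) ≈ 0.9 units.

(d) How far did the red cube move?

1.0

The red cube moved from about (11.4, 5.6) to (10.6, 6.2), a distance of √(0.8² + 0.6²) ≈ 1.0.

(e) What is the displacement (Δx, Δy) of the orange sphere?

(-0.1, 0.7)

From the two frames, the orange sphere sits at roughly (1.4, 2.5) before and (1.3, 3.2) after.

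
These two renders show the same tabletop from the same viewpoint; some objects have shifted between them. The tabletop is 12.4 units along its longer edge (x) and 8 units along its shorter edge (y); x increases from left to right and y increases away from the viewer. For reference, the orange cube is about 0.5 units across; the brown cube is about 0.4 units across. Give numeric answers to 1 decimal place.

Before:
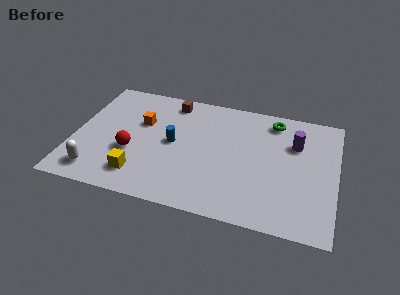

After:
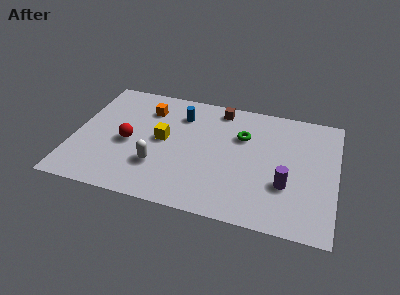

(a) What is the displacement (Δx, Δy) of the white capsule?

(2.8, 1.1)

The white capsule started near (1.3, 1.3) and ended near (4.1, 2.4).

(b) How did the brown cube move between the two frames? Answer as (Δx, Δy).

(2.3, 0.1)

The brown cube started near (4.4, 6.9) and ended near (6.7, 7.0).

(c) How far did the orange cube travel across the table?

1.0

The orange cube was near (3.1, 5.1) before and (3.3, 6.1) after, so it travelled √(0.2² + 1.0²) ≈ 1.0 units.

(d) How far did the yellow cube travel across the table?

2.8

The yellow cube moved from about (3.3, 1.6) to (4.2, 4.2), a distance of √(0.9² + 2.6²) ≈ 2.8.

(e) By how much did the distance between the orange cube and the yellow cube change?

-1.4

Before: roughly 3.5 units apart; after: 2.1. That's 1.4 units closer together.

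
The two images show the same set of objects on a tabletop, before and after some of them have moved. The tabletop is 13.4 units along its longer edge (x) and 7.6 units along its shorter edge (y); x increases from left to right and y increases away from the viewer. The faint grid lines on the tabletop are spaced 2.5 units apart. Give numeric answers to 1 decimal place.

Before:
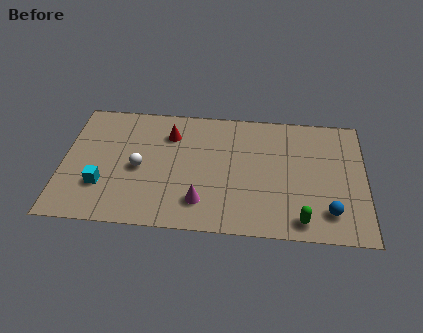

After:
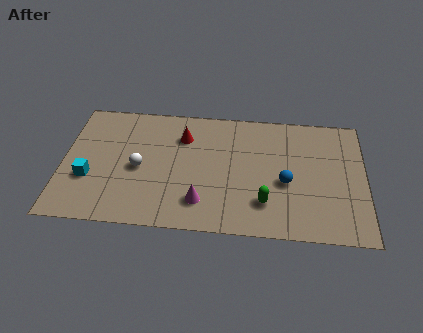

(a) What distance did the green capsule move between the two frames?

1.8

The green capsule moved from about (10.6, 1.0) to (9.0, 1.9), a distance of √(1.6² + 0.9²) ≈ 1.8.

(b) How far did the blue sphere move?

2.5

The blue sphere moved from about (11.8, 1.6) to (9.9, 3.2), a distance of √(1.9² + 1.6²) ≈ 2.5.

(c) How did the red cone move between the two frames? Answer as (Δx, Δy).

(0.6, -0.1)

From the two frames, the red cone sits at roughly (4.7, 5.7) before and (5.3, 5.6) after.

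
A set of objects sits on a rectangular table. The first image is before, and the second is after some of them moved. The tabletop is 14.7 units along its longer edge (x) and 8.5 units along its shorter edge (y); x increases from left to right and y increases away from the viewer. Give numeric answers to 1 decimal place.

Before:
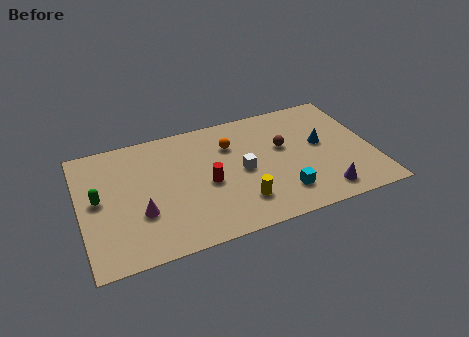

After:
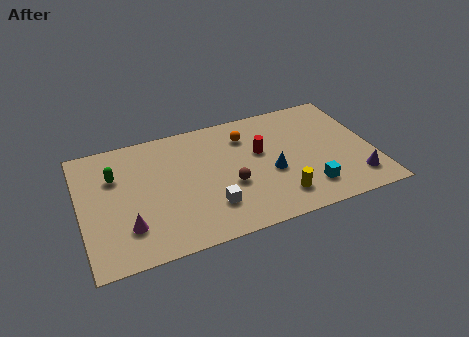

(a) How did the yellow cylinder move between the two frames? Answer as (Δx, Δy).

(1.9, -0.3)

The yellow cylinder was at about (7.8, 2.0) and moved to about (9.7, 1.7).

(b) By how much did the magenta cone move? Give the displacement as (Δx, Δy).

(-0.7, -0.7)

The magenta cone started near (2.9, 2.9) and ended near (2.2, 2.2).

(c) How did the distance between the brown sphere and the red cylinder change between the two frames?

-1.7

Before: roughly 4.2 units apart; after: 2.5. That's 1.7 units closer together.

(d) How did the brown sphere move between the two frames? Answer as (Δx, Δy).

(-2.9, -1.8)

The brown sphere started near (10.3, 5.1) and ended near (7.4, 3.3).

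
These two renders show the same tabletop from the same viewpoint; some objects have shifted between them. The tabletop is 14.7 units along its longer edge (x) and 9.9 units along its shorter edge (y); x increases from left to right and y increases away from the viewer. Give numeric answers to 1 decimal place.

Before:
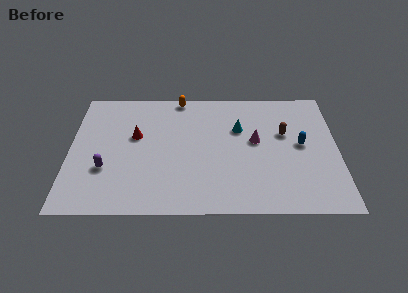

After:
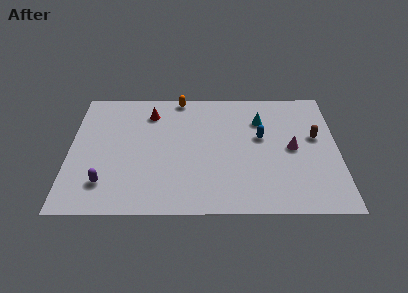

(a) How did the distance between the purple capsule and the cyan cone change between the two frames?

+1.9

They were about 8.0 units apart before and 9.9 after — 1.9 units further apart.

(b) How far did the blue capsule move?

2.3

From (12.7, 5.2) to (10.5, 5.8), the blue capsule covered √(2.2² + 0.6²) ≈ 2.3 units.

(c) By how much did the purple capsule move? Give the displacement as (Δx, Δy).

(0.0, -1.1)

From the two frames, the purple capsule sits at roughly (2.0, 3.3) before and (2.0, 2.2) after.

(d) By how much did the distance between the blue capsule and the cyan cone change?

-2.2

Before: roughly 3.6 units apart; after: 1.4. That's 2.2 units closer together.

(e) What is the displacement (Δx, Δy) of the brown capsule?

(1.7, -0.3)

The brown capsule was at about (11.8, 6.1) and moved to about (13.5, 5.8).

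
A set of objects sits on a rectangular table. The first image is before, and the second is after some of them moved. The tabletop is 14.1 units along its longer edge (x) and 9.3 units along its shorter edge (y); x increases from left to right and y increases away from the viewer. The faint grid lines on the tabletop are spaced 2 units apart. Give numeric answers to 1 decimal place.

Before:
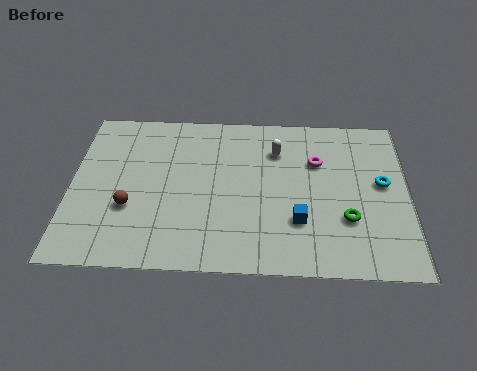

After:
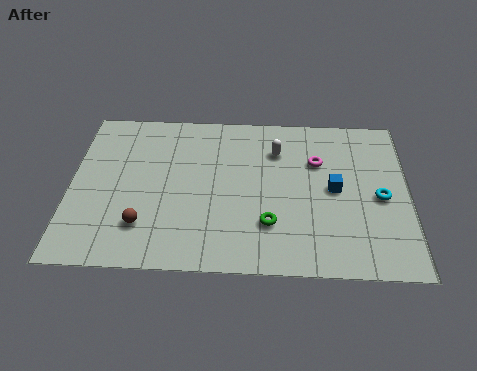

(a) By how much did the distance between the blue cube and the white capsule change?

-0.9

Before: roughly 4.2 units apart; after: 3.3. That's 0.9 units closer together.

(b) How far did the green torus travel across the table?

3.2

From (11.5, 3.0) to (8.3, 2.6), the green torus covered √(3.2² + 0.4²) ≈ 3.2 units.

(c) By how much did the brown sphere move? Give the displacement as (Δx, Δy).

(0.6, -1.0)

The brown sphere started near (2.5, 3.3) and ended near (3.1, 2.3).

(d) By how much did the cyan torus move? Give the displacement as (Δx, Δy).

(-0.1, -0.8)

The cyan torus was at about (13.0, 5.1) and moved to about (12.9, 4.3).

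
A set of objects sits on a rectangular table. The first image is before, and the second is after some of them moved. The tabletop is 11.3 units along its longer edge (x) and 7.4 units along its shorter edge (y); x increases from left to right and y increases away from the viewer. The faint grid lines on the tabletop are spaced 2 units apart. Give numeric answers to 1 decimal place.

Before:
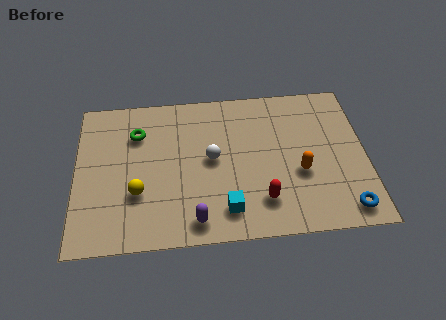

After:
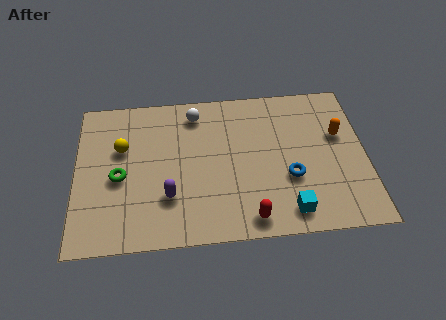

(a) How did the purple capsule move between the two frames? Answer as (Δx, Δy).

(-1.0, 1.2)

The purple capsule was at about (4.6, 1.0) and moved to about (3.6, 2.2).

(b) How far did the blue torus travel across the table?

2.7

From (10.4, 1.0) to (8.3, 2.7), the blue torus covered √(2.1² + 1.7²) ≈ 2.7 units.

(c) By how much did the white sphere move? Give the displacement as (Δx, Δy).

(-0.6, 2.3)

The white sphere started near (5.3, 3.9) and ended near (4.7, 6.2).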